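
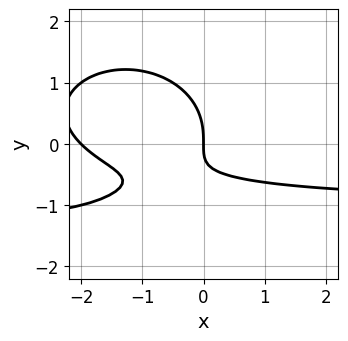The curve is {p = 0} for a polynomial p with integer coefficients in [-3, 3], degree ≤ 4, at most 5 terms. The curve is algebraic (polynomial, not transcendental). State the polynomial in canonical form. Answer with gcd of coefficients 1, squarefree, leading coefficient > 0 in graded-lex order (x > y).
(a) deg p = 3.
(b) Checking where it meets the axes: the x-axis gridline crossings are at x ∈ {-2, 0}; it crosses the y-axis at the gridline y = 0.
(c) The integer polynomial consistent with all of this is the stated p.

x^2*y + 2*y^3 + x^2 + 3*x*y + 2*x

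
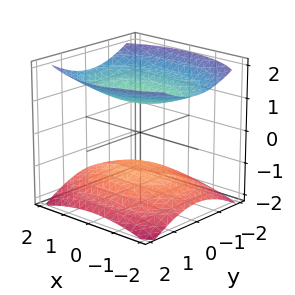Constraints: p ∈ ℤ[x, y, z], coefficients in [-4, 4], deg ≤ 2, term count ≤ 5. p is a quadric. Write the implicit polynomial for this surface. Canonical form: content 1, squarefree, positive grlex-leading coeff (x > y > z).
x^2 + 2*y^2 - 3*z^2 + 3

First, there are 2 components.
Next, deg p = 2.
Next, symmetries: it's symmetric under x → −x, forcing even powers of x; mirror symmetry y ↦ −y ⇒ only even powers of y; mirror symmetry z ↦ −z ⇒ only even powers of z.
Next, reading off the gridlines: the surface avoids every integer x-axis point in the box; among the integer gridlines, it crosses the z-axis at z ∈ {-1, 1}; no y-intercept at any integer in the box.
Finally, fitting integer coefficients to these (and the overall shape) gives p.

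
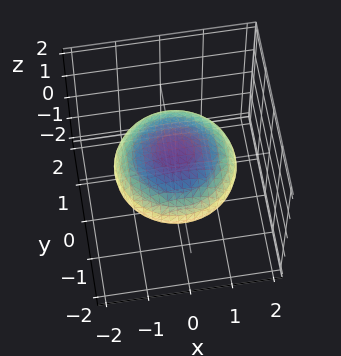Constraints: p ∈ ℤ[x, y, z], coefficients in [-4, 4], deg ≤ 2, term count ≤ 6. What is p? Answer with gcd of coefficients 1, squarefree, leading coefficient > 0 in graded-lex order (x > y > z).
x^2 + y^2 + 3*z^2 - 2

First, the degree is 2 — the shape is more complex than any degree-1 surface.
Next, symmetry: the surface is invariant under rotation about z: p = q(x² + y², z).
Then, from the axis intercepts and sections: a circular section at z = 0 has radius between 1 and 2.
Finally, matching integer coefficients to the picture gives p.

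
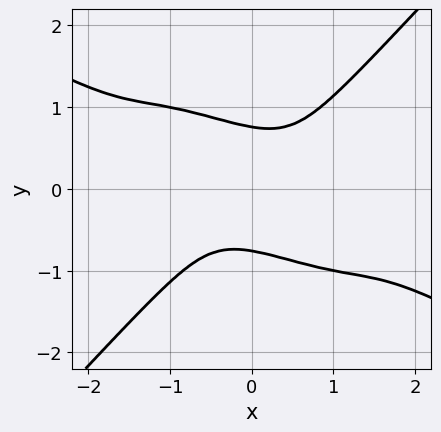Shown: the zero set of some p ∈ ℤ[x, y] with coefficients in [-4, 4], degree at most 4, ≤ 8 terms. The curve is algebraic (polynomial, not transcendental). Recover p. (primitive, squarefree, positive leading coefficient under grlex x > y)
1. The degree is 4 — no degree-3 curve has this shape.
2. From the axis intercepts and sections: the curve avoids every integer x-axis point in the box.
3. The integer polynomial consistent with all of this is the stated p.

x^4 + 3*x^3*y + 2*x^2*y^2 - 2*x*y^3 - 3*y^4 + 1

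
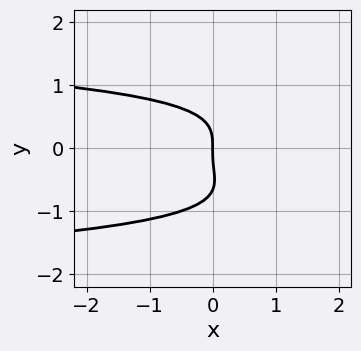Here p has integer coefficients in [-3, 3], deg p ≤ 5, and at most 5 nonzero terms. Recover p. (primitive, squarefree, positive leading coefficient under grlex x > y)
3*y^4 + 2*y^3 + 2*x

The degree is 4 — no degree-3 curve has this shape.
From the axis intercepts and sections: one x-axis crossing is at x = 0; it crosses the y-axis at the gridline y = 0.
Fitting integer coefficients to these (and the overall shape) gives p.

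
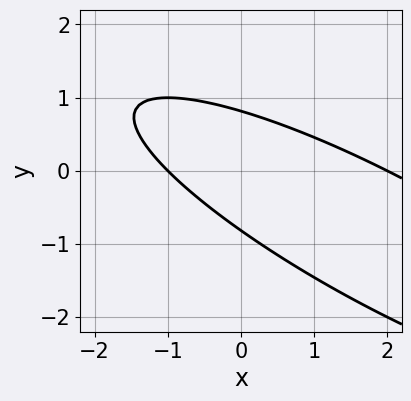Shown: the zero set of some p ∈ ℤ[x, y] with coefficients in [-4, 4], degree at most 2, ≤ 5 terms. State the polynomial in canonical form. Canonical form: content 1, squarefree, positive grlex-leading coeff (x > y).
Degree: a generic line meets the curve in up to 2 points, so deg p = 2.
Observable constraints: the x-axis gridline crossings are at x ∈ {-1, 2}.
Matching integer coefficients to the picture gives p.

x^2 + 3*x*y + 3*y^2 - x - 2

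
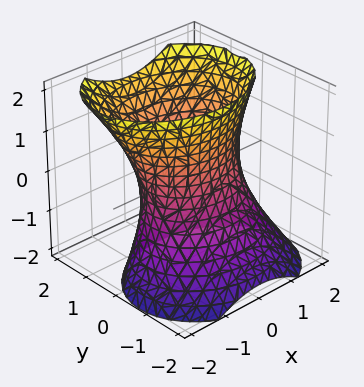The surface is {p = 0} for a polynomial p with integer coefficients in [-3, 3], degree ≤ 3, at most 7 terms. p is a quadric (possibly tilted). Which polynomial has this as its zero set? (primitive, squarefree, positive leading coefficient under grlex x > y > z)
2*x^2 + 3*y^2 - 2*y*z - z^2 - 3

1. deg p = 2. A generic line meets the surface in up to 2 points.
2. From the visible intercepts: the y-axis gridline crossings are at y ∈ {-1, 1}; the surface avoids every integer z-axis point in the box.
3. These observations pin down the coefficients.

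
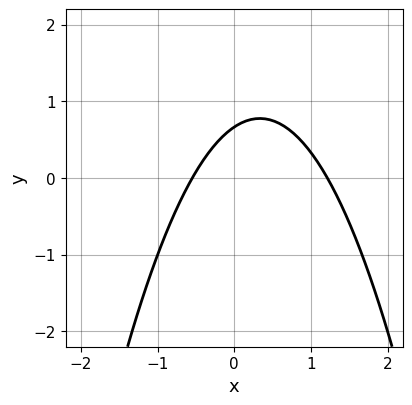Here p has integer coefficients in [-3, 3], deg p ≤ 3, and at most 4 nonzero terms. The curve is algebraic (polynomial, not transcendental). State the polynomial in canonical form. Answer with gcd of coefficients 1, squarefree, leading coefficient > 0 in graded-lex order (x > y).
3*x^2 - 2*x + 3*y - 2

First, degree: the shape is more complex than any degree-1 curve, so deg p = 2.
Finally, solving for integer coefficients yields p as stated.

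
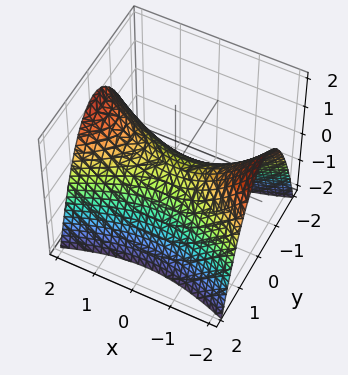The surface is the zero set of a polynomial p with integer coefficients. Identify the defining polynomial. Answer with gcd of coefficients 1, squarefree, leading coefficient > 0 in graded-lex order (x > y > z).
First, degree: a hyperbolic paraboloid; a quadric, so deg p = 2.
Next, symmetries: the x ↦ −x reflection is a symmetry, so x appears only in even powers; it's symmetric under y → −y, forcing even powers of y.
Then, observable constraints: it meets the z-axis at z = 0 (among the integer gridlines); it crosses the x-axis at the gridline x = 0; one y-axis crossing is at y = 0.
Finally, the integer polynomial consistent with all of this is the stated p.

x^2 - 3*y^2 - 3*z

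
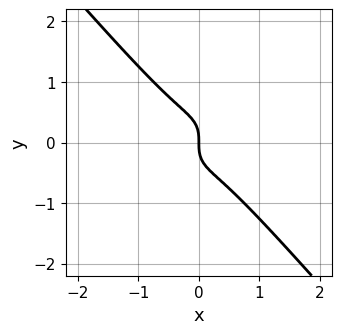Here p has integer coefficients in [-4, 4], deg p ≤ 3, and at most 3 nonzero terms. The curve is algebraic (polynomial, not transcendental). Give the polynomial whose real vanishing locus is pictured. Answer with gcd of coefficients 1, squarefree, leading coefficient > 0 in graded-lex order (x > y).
(a) Degree: a generic line meets the curve in up to 3 points, so deg p = 3.
(b) From the axis intercepts and sections: it meets the x-axis at x = 0 (among the integer gridlines); it meets the y-axis at y = 0 (among the integer gridlines).
(c) Together with the visible shape, these determine p as stated.

3*x^3 + 2*y^3 + x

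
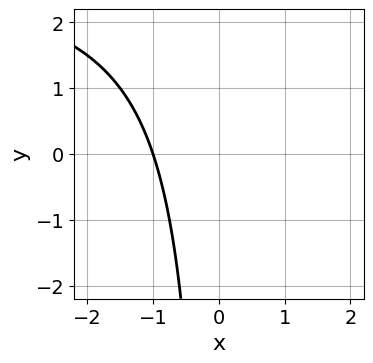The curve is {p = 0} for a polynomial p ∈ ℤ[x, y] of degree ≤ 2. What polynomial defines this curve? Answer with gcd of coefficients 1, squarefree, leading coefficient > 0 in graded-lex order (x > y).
(a) deg p = 2. No degree-1 curve has this shape.
(b) Checking where it meets the axes: no y-intercept at any integer in the box; it crosses the x-axis at the gridline x = -1.
(c) These observations pin down the coefficients.

x*y - 3*x - 3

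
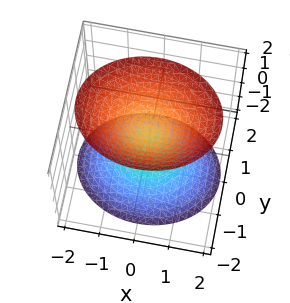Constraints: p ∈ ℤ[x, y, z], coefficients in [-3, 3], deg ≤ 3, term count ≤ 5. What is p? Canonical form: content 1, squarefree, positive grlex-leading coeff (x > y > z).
First, I count 2 distinct pieces. They look like related sheets of one shape, so recover p as a whole.
Then, degree: two sheets facing apart; a quadric, so deg p = 2.
Then, symmetries: mirror symmetry y ↦ −y ⇒ only even powers of y; it's symmetric under z → −z, forcing even powers of z; it's symmetric under x → −x, forcing even powers of x.
Then, observable constraints: it misses every integer gridline on the x-axis; no y-intercept at any integer in the box.
Finally, the integer polynomial consistent with all of this is the stated p.

2*x^2 + 3*y^2 - 2*z^2 + 1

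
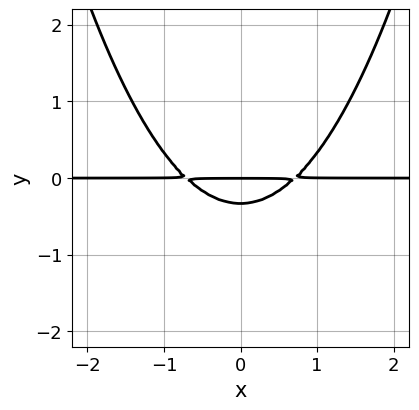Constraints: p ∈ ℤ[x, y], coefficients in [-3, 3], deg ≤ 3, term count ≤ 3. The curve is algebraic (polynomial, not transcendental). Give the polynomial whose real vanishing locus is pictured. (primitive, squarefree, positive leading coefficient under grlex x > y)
2*x^2*y - 3*y^2 - y

(a) deg p = 3.
(b) Symmetries: it's symmetric under x → −x, forcing even powers of x.
(c) Reading off the gridlines: the visible x-axis segment lies entirely on the curve; it crosses the y-axis at the gridline y = 0.
(d) The integer polynomial consistent with all of this is the stated p.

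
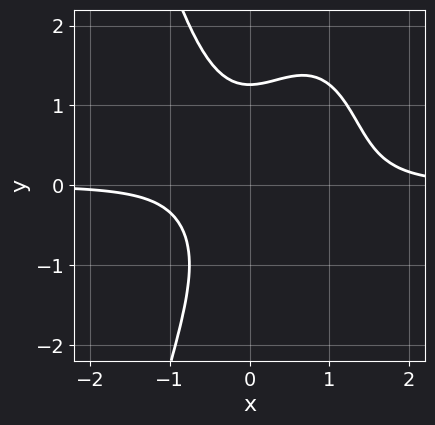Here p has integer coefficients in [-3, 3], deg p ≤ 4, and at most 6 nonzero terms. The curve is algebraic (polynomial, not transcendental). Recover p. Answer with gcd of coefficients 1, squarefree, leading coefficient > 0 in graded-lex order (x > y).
3*x^3*y - 3*x^2*y + y^3 - 2

(a) The degree is 4 — no degree-3 curve has this shape.
(b) Reading off the gridlines: it misses every integer gridline on the x-axis.
(c) Together with the visible shape, these determine p as stated.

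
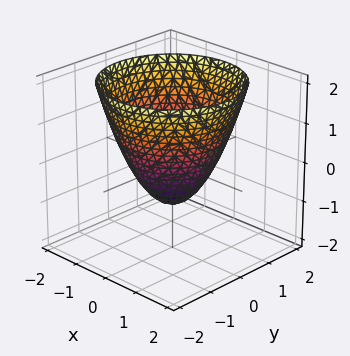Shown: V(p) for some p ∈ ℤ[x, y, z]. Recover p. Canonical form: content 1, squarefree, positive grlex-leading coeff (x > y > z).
(a) deg p = 2.
(b) Symmetries: the z-axis is an axis of rotation, so x and y enter only as x² + y².
(c) Checking where it meets the axes: the y-axis gridline crossings are at y ∈ {-1, 1}; it crosses the z-axis at the gridline z = -1; a circular section at z = 2 has radius between 1 and 2; the x-axis gridline crossings are at x ∈ {-1, 1}.
(d) Together with the visible shape, these determine p as stated.

x^2 + y^2 - z - 1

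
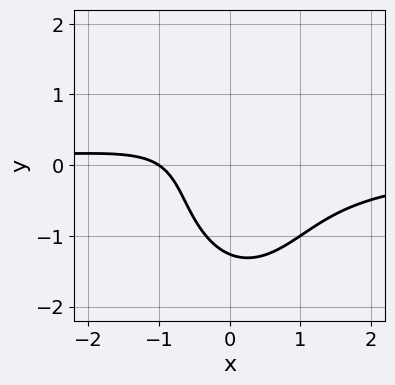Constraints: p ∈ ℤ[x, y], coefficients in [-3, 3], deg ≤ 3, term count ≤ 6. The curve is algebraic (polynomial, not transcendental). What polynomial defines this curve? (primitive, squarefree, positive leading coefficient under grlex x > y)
3*x^2*y + y^3 + 2*x + 2

(a) deg p = 3. The shape is more complex than any degree-2 curve.
(b) Reading off the gridlines: it crosses the x-axis at the gridline x = -1.
(c) These observations pin down the coefficients.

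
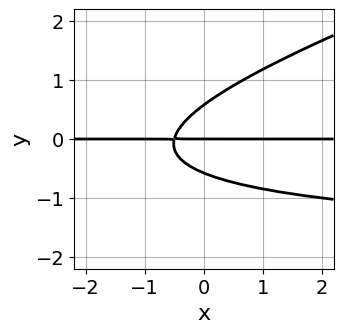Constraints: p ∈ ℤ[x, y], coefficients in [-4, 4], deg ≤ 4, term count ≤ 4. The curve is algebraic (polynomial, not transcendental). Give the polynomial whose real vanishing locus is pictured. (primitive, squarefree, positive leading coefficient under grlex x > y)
First, degree: the shape is more complex than any degree-2 curve, so deg p = 3.
Then, observable constraints: it crosses the y-axis at the gridline y = 0; the visible x-axis segment lies entirely on the curve.
Finally, assembling these constraints gives the stated polynomial.

x*y^2 - 3*y^3 + 2*x*y + y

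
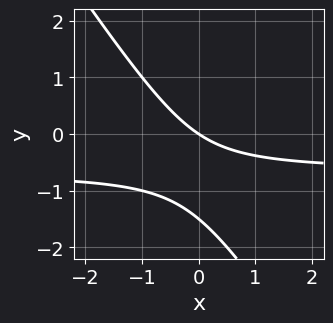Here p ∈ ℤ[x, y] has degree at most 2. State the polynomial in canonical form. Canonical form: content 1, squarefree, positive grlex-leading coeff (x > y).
3*x*y + 2*y^2 + 2*x + 3*y

(a) The degree is 2 — the shape is more complex than any degree-1 curve.
(b) Observable constraints: it crosses the y-axis at the gridline y = 0; it crosses the x-axis at the gridline x = 0.
(c) Solving for integer coefficients yields p as stated.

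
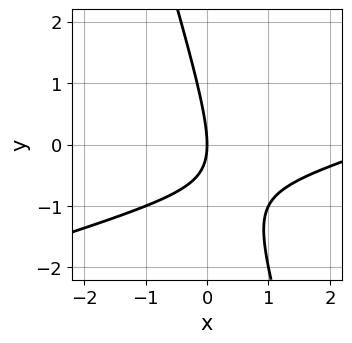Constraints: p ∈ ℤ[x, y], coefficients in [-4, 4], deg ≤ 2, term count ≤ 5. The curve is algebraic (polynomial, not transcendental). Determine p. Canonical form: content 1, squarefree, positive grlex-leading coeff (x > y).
x^2 - 3*x*y - y^2 - 3*x

First, degree: a generic line meets the curve in up to 2 points, so deg p = 2.
Then, checking where it meets the axes: it crosses the x-axis at the gridline x = 0; one y-axis crossing is at y = 0.
Finally, solving for integer coefficients yields p as stated.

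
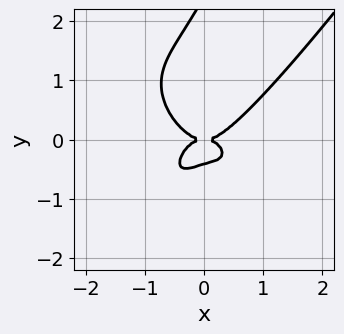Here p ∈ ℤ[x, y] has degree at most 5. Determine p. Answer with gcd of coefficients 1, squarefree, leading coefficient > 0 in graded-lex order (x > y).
Degree: a generic line meets the curve in up to 4 points, so deg p = 4.
Checking where it meets the axes: it crosses the y-axis at the gridline y = 0; one x-axis crossing is at x = 0.
Matching integer coefficients to the picture gives p.

2*x^4 - 2*x*y^3 + y^4 - 2*y^3 - y^2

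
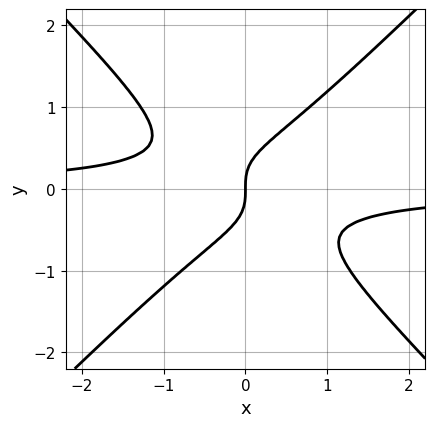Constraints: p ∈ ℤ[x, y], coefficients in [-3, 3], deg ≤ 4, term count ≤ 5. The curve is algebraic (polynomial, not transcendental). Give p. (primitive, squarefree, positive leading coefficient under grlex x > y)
Degree: the shape is more complex than any degree-2 curve, so deg p = 3.
Against the integer gridlines: it crosses the x-axis at the gridline x = 0; it crosses the y-axis at the gridline y = 0.
Solving for integer coefficients yields p as stated.

2*x^2*y - 2*y^3 + x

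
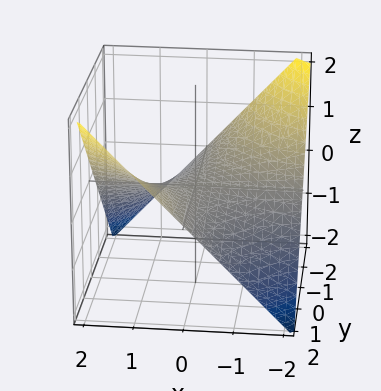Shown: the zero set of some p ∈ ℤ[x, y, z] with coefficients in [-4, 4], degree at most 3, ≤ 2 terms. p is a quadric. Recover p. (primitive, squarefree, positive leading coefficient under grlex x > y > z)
1. The degree is 2 — a hyperbolic paraboloid; a quadric.
2. Checking where it meets the axes: the visible x-axis segment lies entirely on the surface; it crosses the z-axis at the gridline z = 0; the visible y-axis segment lies entirely on the surface.
3. These observations pin down the coefficients.

x*y - 2*z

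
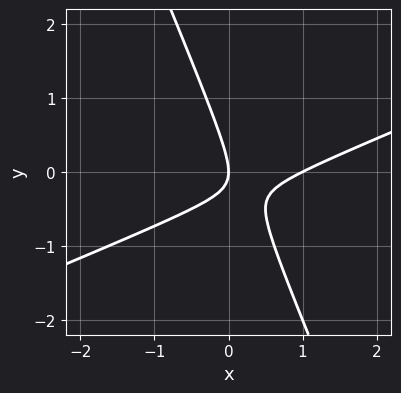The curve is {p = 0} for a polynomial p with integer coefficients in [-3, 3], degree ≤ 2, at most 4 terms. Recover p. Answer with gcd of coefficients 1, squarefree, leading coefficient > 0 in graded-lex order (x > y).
x^2 - 2*x*y - y^2 - x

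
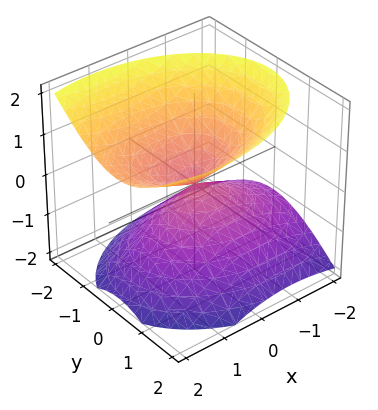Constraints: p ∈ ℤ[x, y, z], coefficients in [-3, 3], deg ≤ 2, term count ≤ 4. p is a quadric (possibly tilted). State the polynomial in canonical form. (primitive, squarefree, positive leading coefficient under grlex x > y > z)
(a) The degree is 2 — a generic line meets the surface in up to 2 points.
(b) Observable constraints: one x-axis crossing is at x = 0; it meets the z-axis at z = 0 (among the integer gridlines); it crosses the y-axis at the gridline y = 0.
(c) Solving for integer coefficients yields p as stated.

x^2 - x*z + 2*y^2 - 2*z^2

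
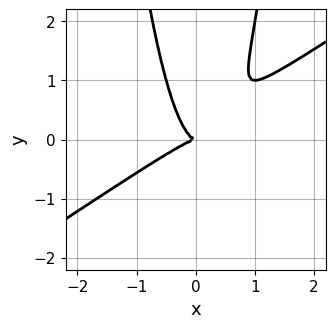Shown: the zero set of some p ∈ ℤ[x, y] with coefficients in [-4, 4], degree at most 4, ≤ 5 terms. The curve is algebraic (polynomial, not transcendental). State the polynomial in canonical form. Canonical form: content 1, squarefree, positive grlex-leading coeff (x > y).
The degree is 3 — the shape is more complex than any degree-2 curve.
Reading off the gridlines: it crosses the y-axis at the gridline y = 0; one x-axis crossing is at x = 0.
These observations pin down the coefficients.

2*x^3 - 3*x^2*y + y^2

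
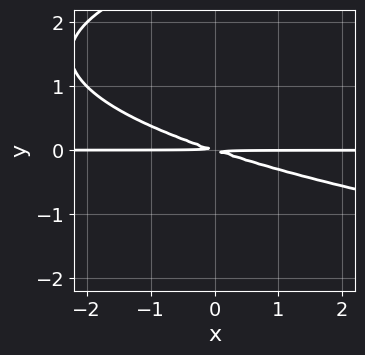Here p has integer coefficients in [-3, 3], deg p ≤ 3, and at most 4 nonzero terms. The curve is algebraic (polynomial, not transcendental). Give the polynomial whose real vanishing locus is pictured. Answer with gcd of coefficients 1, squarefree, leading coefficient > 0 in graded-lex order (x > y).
y^3 - x*y - 3*y^2

1. The degree is 3 — no degree-2 curve has this shape.
2. Against the integer gridlines: every point of the x-axis in the box is on the curve.
3. Fitting integer coefficients to these (and the overall shape) gives p.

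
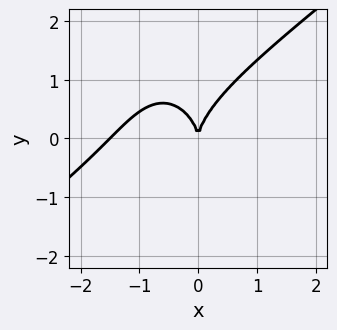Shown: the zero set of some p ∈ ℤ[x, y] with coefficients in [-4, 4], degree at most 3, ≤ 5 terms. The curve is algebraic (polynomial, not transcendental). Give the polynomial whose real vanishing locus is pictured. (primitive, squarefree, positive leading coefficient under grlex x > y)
2*x^3 - 2*x^2*y - y^3 + 3*x^2

First, deg p = 3.
Then, against the integer gridlines: it meets the y-axis at y = 0 (among the integer gridlines); one x-axis crossing is at x = 0.
Finally, matching integer coefficients to the picture gives p.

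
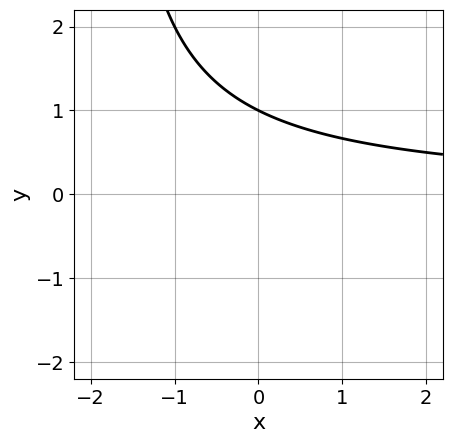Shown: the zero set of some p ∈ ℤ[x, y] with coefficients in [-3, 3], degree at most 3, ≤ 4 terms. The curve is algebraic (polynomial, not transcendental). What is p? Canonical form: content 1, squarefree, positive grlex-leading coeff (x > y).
(a) The degree is 2 — a generic line meets the curve in up to 2 points.
(b) Observable constraints: the curve avoids every integer x-axis point in the box; one y-axis crossing is at y = 1.
(c) Fitting integer coefficients to these (and the overall shape) gives p.

x*y + 2*y - 2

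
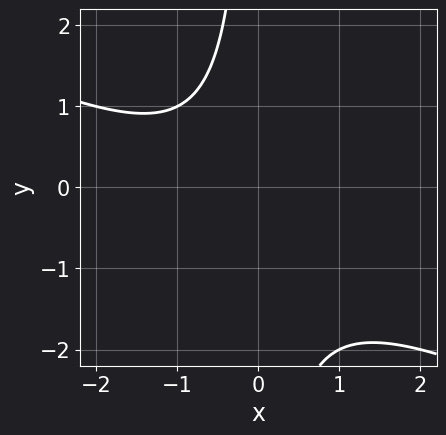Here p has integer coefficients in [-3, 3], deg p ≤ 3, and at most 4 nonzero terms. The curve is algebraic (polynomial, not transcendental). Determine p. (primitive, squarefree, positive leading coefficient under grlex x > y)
x^2 + 2*x*y + x + 2

(a) deg p = 2. No degree-1 curve has this shape.
(b) Against the integer gridlines: no y-intercept at any integer in the box; it misses every integer gridline on the x-axis.
(c) Matching integer coefficients to the picture gives p.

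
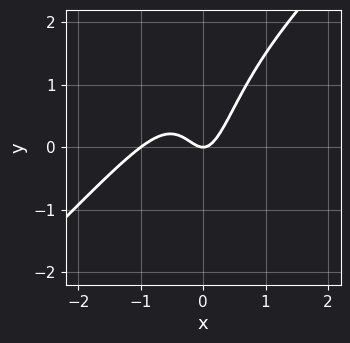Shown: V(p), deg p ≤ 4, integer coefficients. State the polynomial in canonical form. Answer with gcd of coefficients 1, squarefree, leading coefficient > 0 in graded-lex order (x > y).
(a) deg p = 3. A generic line meets the curve in up to 3 points.
(b) Reading off the gridlines: it crosses the y-axis at the gridline y = 0; among the integer gridlines, it crosses the x-axis at x ∈ {-1, 0}.
(c) Putting this together gives p.

3*x^3 - 3*x^2*y + 3*x^2 - y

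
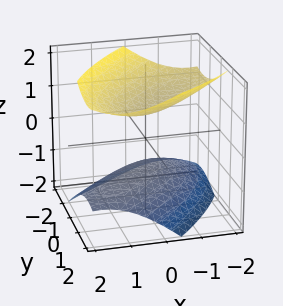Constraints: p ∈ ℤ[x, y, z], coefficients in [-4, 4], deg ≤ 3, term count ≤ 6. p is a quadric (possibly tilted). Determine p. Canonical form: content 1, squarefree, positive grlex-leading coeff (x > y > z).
2*x^2 - 3*x*y + x*z + 2*y^2 - 3*z^2 + 2

(a) The picture has 2 separate pieces. Treating them together as one polynomial.
(b) The degree is 2 — a generic line meets the surface in up to 2 points.
(c) Observable constraints: no y-intercept at any integer in the box; it misses every integer gridline on the x-axis.
(d) Assembling these constraints gives the stated polynomial.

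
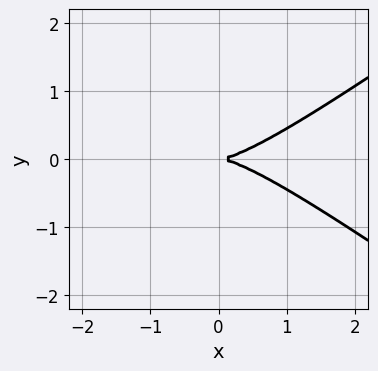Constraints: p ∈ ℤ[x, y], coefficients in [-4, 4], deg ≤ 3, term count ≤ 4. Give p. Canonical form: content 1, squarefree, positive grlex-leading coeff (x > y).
1. The degree is 3 — the shape is more complex than any degree-2 curve.
2. Symmetries: mirror symmetry y ↦ −y ⇒ only even powers of y.
3. Observable constraints: it meets the y-axis at y = 0 (among the integer gridlines); one x-axis crossing is at x = 0.
4. Assembling these constraints gives the stated polynomial.

x^3 - 2*x*y^2 - 3*y^2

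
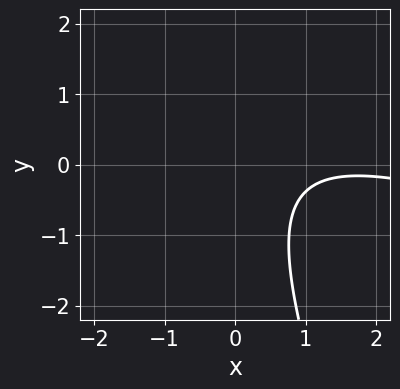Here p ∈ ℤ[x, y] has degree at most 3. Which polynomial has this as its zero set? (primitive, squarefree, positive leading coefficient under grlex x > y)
First, degree: a generic line meets the curve in up to 2 points, so deg p = 2.
Then, checking where it meets the axes: no x-intercept at any integer in the box; no y-intercept at any integer in the box.
Finally, together with the visible shape, these determine p as stated.

x^2 + 3*x*y + y^2 - 3*x + 3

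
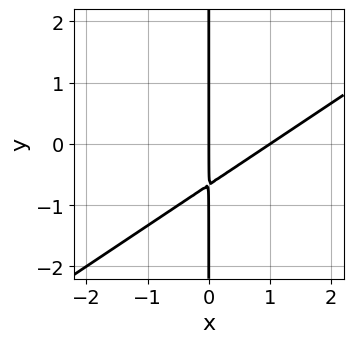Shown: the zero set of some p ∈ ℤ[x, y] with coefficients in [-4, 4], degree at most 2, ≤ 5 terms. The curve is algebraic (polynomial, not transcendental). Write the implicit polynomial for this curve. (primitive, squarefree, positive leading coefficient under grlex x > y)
First, the degree is 2 — no degree-1 curve has this shape.
Next, from the axis intercepts and sections: every point of the y-axis in the box is on the curve; among the integer gridlines, it crosses the x-axis at x ∈ {0, 1}.
Finally, matching integer coefficients to the picture gives p.

2*x^2 - 3*x*y - 2*x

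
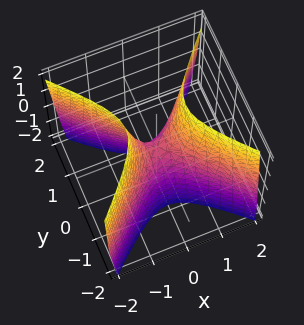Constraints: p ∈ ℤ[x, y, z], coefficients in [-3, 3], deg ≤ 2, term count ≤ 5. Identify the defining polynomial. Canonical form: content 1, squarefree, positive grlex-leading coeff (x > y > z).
3*x^2 - 3*y^2 - z

First, deg p = 2. A hyperbolic paraboloid; a quadric.
Next, symmetries: it's symmetric under y → −y, forcing even powers of y; it's symmetric under x → −x, forcing even powers of x.
Next, checking where it meets the axes: it crosses the y-axis at the gridline y = 0; it crosses the x-axis at the gridline x = 0; one z-axis crossing is at z = 0.
Finally, solving for integer coefficients yields p as stated.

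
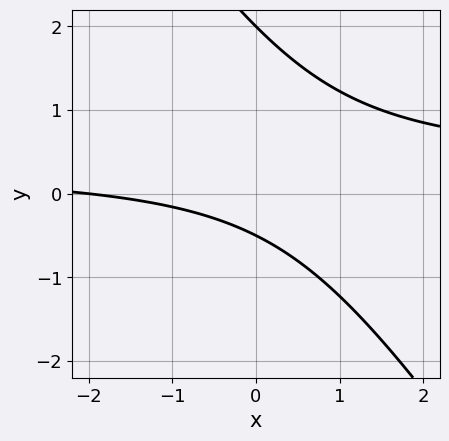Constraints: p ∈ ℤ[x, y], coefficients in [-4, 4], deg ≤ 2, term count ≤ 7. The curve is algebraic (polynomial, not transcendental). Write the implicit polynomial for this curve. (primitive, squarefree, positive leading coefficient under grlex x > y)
1. The degree is 2 — a generic line meets the curve in up to 2 points.
2. Checking where it meets the axes: it meets the y-axis at y = 2 (among the integer gridlines); one x-axis crossing is at x = -2.
3. Solving for integer coefficients yields p as stated.

3*x*y + 2*y^2 - x - 3*y - 2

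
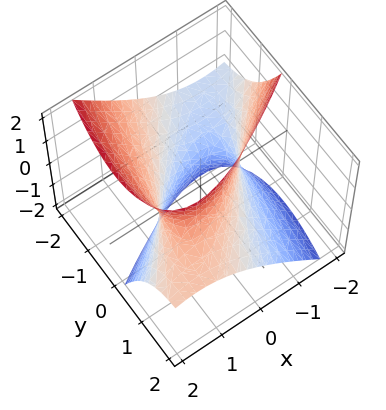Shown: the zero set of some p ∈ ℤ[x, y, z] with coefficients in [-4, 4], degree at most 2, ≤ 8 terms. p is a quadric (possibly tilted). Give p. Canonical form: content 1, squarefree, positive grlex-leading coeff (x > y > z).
(a) deg p = 2.
(b) Checking where it meets the axes: the x-axis gridline crossings are at x ∈ {-1, 1}; no z-intercept at any integer in the box.
(c) The integer polynomial consistent with all of this is the stated p.

2*x^2 - 3*x*y + y^2 + 3*y*z - z^2 - 2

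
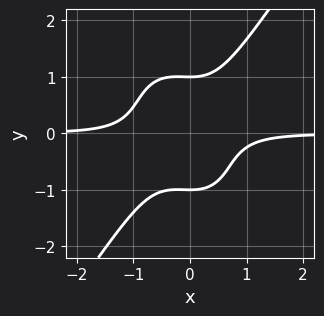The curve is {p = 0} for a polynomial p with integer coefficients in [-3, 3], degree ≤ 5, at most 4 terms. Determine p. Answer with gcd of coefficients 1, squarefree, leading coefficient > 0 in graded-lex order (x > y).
3*x^3*y - y^4 + x^2*y + 1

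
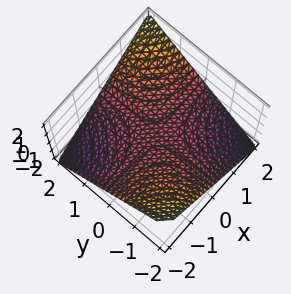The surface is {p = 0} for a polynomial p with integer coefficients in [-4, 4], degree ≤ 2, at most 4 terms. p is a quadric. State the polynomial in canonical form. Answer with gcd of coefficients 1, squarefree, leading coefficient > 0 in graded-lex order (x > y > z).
x*y - 2*z

deg p = 2. A hyperbolic paraboloid; a quadric.
Against the integer gridlines: one z-axis crossing is at z = 0; every point of the x-axis in the box is on the surface; the visible y-axis segment lies entirely on the surface.
The integer polynomial consistent with all of this is the stated p.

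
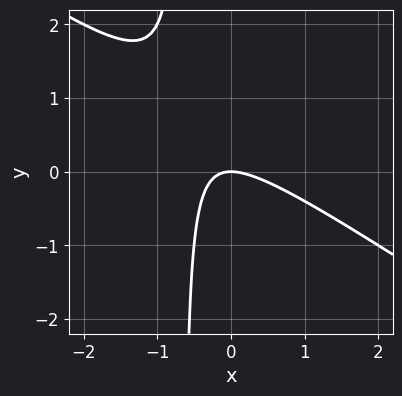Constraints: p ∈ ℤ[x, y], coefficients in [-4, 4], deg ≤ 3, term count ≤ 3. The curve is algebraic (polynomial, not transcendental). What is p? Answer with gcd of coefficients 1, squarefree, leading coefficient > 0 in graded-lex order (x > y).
2*x^2 + 3*x*y + 2*y

1. deg p = 2. No degree-1 curve has this shape.
2. Checking where it meets the axes: one y-axis crossing is at y = 0; it meets the x-axis at x = 0 (among the integer gridlines).
3. Matching integer coefficients to the picture gives p.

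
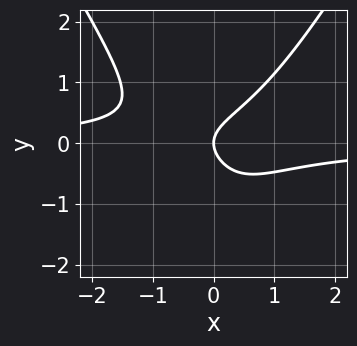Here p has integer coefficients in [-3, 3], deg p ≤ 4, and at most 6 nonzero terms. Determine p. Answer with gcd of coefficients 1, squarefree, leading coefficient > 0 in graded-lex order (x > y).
First, the degree is 3 — a generic line meets the curve in up to 3 points.
Then, from the axis intercepts and sections: it crosses the x-axis at the gridline x = 0; one y-axis crossing is at y = 0.
Finally, fitting integer coefficients to these (and the overall shape) gives p.

3*x^2*y - y^3 - 3*y^2 + 2*x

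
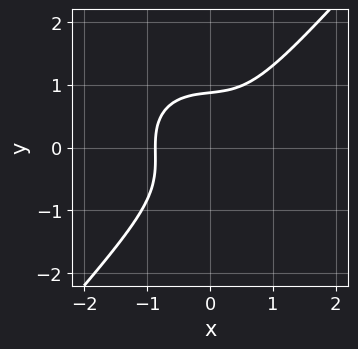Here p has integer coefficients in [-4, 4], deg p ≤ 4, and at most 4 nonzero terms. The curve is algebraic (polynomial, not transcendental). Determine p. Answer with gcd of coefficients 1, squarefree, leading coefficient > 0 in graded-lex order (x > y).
3*x^3 + x*y^2 - 3*y^3 + 2

(a) The degree is 3 — no degree-2 curve has this shape.
(b) Matching integer coefficients to the picture gives p.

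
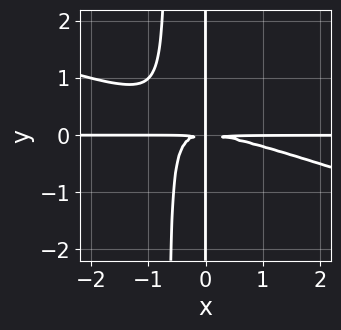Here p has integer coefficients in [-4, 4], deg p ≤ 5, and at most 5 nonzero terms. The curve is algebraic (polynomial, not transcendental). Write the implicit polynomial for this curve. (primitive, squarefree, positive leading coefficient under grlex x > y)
x^3*y + 3*x^2*y^2 + 2*x*y^2

First, deg p = 4. The shape is more complex than any degree-3 curve.
Then, observable constraints: every point of the y-axis in the box is on the curve; every point of the x-axis in the box is on the curve.
Finally, the integer polynomial consistent with all of this is the stated p.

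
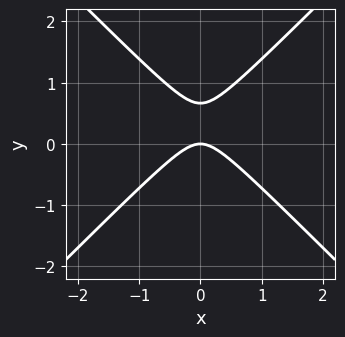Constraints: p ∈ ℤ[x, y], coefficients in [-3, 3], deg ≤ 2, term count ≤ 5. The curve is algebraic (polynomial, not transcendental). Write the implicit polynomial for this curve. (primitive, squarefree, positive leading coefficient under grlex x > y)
(a) The degree is 2 — the shape is more complex than any degree-1 curve.
(b) Symmetries: mirror symmetry x ↦ −x ⇒ only even powers of x.
(c) Checking where it meets the axes: it meets the x-axis at x = 0 (among the integer gridlines); it crosses the y-axis at the gridline y = 0.
(d) Fitting integer coefficients to these (and the overall shape) gives p.

3*x^2 - 3*y^2 + 2*y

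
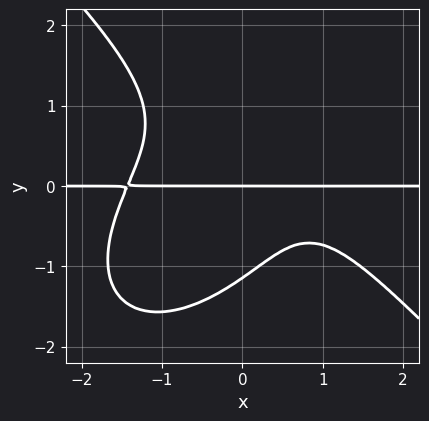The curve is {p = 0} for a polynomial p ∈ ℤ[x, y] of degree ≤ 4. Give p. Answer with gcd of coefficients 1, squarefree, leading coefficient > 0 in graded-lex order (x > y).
(a) The degree is 4 — no degree-3 curve has this shape.
(b) Checking where it meets the axes: every point of the x-axis in the box is on the curve; one y-axis crossing is at y = 0.
(c) Solving for integer coefficients yields p as stated.

2*x^3*y + 2*y^4 + 3*x*y^2 - 2*x*y + 3*y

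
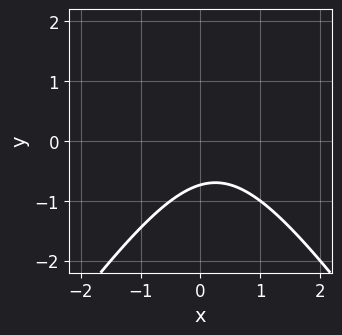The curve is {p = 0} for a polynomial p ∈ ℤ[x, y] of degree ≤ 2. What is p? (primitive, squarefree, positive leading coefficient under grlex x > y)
2*x^2 - y^2 - x + 2*y + 2

(a) deg p = 2. No degree-1 curve has this shape.
(b) Checking where it meets the axes: no x-intercept at any integer in the box.
(c) Solving for integer coefficients yields p as stated.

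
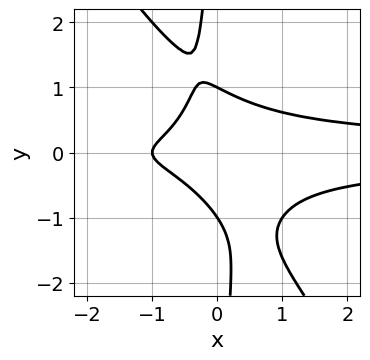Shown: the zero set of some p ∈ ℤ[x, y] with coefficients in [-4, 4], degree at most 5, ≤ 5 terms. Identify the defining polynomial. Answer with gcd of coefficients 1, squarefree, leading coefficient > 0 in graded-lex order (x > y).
3*x^2*y^2 + 2*x*y^3 + y^2 - x - 1

First, deg p = 4.
Next, from the axis intercepts and sections: it meets the x-axis at x = -1 (among the integer gridlines); the y-axis gridline crossings are at y ∈ {-1, 1}.
Finally, solving for integer coefficients yields p as stated.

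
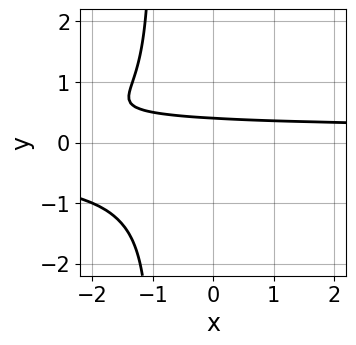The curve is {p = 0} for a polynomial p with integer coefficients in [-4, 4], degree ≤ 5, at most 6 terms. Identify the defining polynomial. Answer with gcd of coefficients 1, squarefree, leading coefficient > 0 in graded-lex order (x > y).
3*x*y^3 + 3*y^3 + 2*y - 1

deg p = 4. The shape is more complex than any degree-3 curve.
Reading off the gridlines: the curve avoids every integer x-axis point in the box.
Assembling these constraints gives the stated polynomial.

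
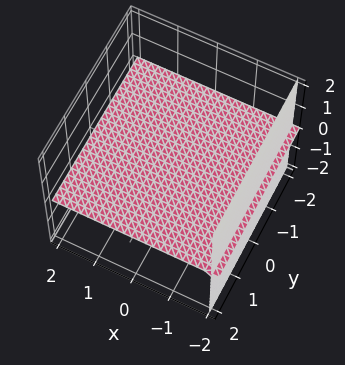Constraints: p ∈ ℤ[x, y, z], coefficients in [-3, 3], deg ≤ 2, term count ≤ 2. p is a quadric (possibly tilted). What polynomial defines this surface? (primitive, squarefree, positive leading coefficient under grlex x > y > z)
x*z + 2*z

(a) There are 2 components.
(b) deg p = 2.
(c) Checking where it meets the axes: it crosses the z-axis at the gridline z = 0; the visible y-axis segment lies entirely on the surface; every point of the x-axis in the box is on the surface.
(d) Matching integer coefficients to the picture gives p.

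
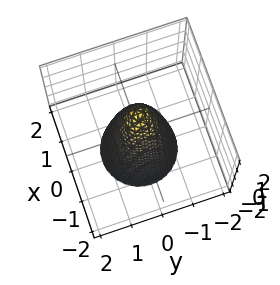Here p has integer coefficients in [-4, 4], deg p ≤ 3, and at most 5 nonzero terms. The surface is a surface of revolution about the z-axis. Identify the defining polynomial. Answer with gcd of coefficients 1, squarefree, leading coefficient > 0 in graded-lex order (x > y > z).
3*x^2 + 3*y^2 + z - 2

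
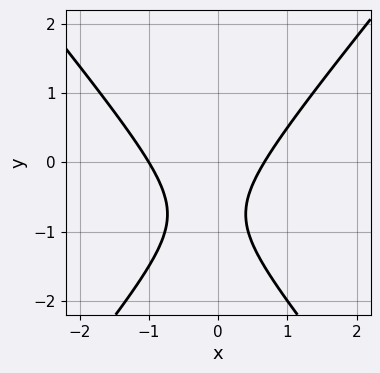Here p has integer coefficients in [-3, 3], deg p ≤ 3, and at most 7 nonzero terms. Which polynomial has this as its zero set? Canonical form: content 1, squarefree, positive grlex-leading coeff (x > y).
3*x^2 - 2*y^2 + x - 3*y - 2

deg p = 2. No degree-1 curve has this shape.
Observable constraints: it misses every integer gridline on the y-axis; one x-axis crossing is at x = -1.
Fitting integer coefficients to these (and the overall shape) gives p.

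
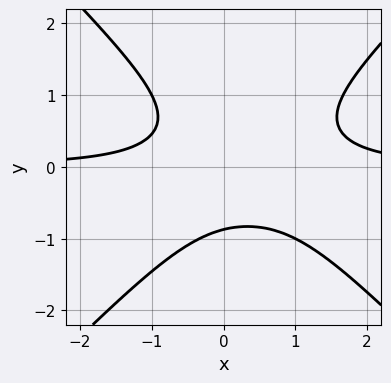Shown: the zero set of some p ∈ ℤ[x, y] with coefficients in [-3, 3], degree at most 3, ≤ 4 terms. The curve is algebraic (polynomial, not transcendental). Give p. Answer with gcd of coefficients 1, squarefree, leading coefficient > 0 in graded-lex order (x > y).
3*x^2*y - 3*y^3 - 2*x*y - 2

1. deg p = 3. A generic line meets the curve in up to 3 points.
2. From the axis intercepts and sections: the curve avoids every integer x-axis point in the box.
3. Matching integer coefficients to the picture gives p.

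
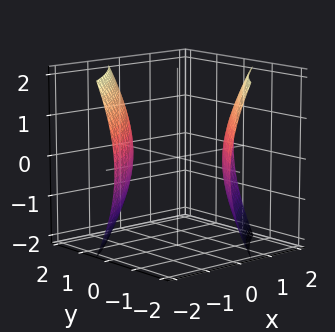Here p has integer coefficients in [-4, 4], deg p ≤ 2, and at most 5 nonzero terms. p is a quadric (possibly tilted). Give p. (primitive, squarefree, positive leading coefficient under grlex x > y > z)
x^2 - 3*x*y + y^2 - z^2 - 3

1. There are 2 components.
2. Degree: no degree-1 surface has this shape, so deg p = 2.
3. From the axis intercepts and sections: no z-intercept at any integer in the box.
4. Together with the visible shape, these determine p as stated.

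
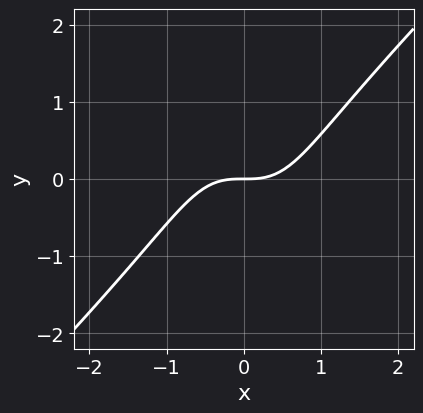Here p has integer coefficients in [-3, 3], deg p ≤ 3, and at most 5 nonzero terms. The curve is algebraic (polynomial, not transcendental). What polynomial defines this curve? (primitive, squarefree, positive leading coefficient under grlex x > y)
3*x^3 - x^2*y - 2*x*y^2 - 3*y

(a) The degree is 3 — a generic line meets the curve in up to 3 points.
(b) Against the integer gridlines: one x-axis crossing is at x = 0; it meets the y-axis at y = 0 (among the integer gridlines).
(c) These observations pin down the coefficients.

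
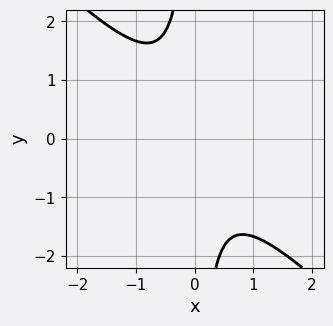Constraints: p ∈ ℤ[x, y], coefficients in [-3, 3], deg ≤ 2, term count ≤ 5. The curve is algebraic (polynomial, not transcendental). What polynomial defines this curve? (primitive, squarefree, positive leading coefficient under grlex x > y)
1. Degree: no degree-1 curve has this shape, so deg p = 2.
2. Observable constraints: it misses every integer gridline on the x-axis; no y-intercept at any integer in the box.
3. Solving for integer coefficients yields p as stated.

3*x^2 + 3*x*y + 2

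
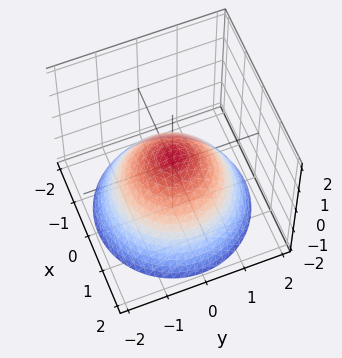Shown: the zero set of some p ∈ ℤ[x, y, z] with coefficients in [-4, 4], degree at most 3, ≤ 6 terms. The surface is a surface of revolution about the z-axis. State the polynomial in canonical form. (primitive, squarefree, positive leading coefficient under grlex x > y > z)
First, deg p = 2.
Next, symmetries: the z-axis is an axis of rotation, so x and y enter only as x² + y².
Then, from the axis intercepts and sections: a circular section at z = 0 has radius between 0 and 1.
Finally, fitting integer coefficients to these (and the overall shape) gives p.

2*x^2 + 2*y^2 + 3*z - 1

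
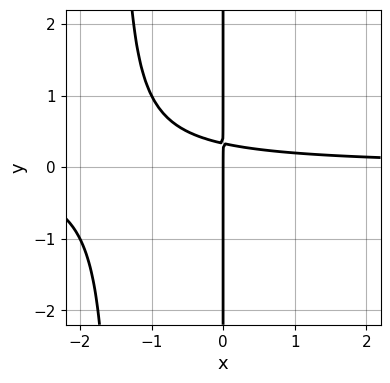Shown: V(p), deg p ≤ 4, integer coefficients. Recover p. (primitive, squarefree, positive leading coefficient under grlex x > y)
2*x^2*y + 3*x*y - x

The degree is 3 — no degree-2 curve has this shape.
Checking where it meets the axes: it meets the x-axis at x = 0 (among the integer gridlines); every point of the y-axis in the box is on the curve.
The integer polynomial consistent with all of this is the stated p.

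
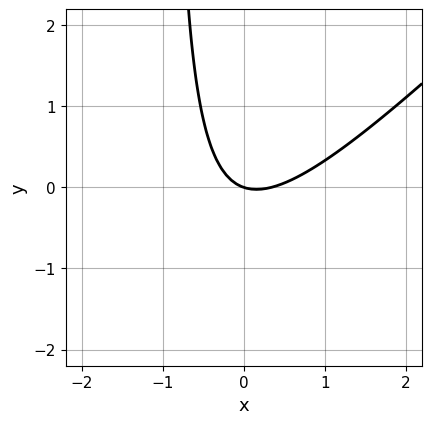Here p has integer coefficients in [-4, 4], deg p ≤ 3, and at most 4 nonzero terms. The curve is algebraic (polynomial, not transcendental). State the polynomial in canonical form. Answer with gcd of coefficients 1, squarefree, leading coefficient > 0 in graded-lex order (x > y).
3*x^2 - 3*x*y - x - 3*y

deg p = 2. The shape is more complex than any degree-1 curve.
Against the integer gridlines: it meets the x-axis at x = 0 (among the integer gridlines); one y-axis crossing is at y = 0.
Fitting integer coefficients to these (and the overall shape) gives p.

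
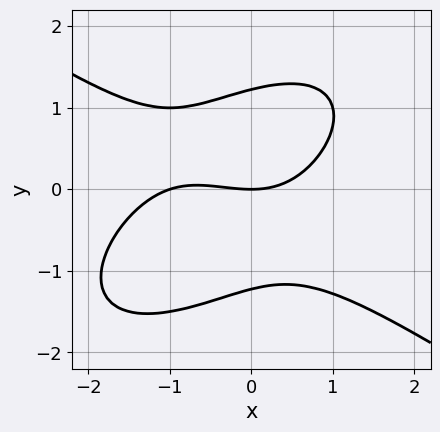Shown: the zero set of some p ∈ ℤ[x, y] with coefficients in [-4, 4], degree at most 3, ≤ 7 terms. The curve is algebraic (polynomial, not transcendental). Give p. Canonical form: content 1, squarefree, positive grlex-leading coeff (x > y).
x^3 - x*y^2 + 2*y^3 + x^2 - 3*y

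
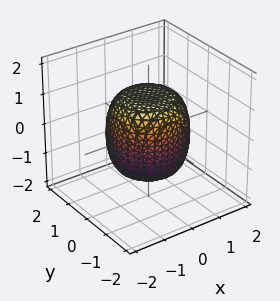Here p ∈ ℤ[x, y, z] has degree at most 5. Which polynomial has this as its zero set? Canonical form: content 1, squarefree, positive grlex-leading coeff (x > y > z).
1. The degree is 4 — a generic line meets the surface in up to 4 points.
2. By symmetry, the surface is invariant under rotation about z: p = q(x² + y², z).
3. Against the integer gridlines: a circular section at z = 1 has radius exactly 1.
4. These observations pin down the coefficients.

2*x^4 + 4*x^2*y^2 + 2*y^4 - x^2 - y^2 + 2*z^2 - 3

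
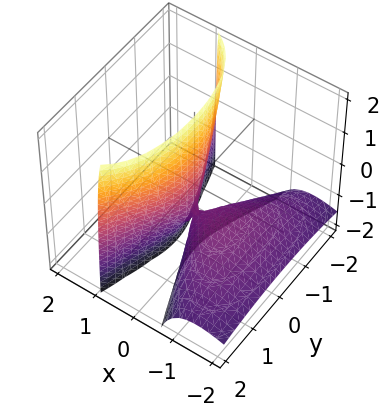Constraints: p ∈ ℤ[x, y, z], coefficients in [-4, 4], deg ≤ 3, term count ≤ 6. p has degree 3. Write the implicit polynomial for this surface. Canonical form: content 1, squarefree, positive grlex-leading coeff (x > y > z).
Degree: no degree-2 surface has this shape, so deg p = 3.
Against the integer gridlines: one y-axis crossing is at y = 0; every point of the z-axis in the box is on the surface.
These observations pin down the coefficients.

2*x^3 - 3*x^2*z + 3*x*z - y^2 + 3*x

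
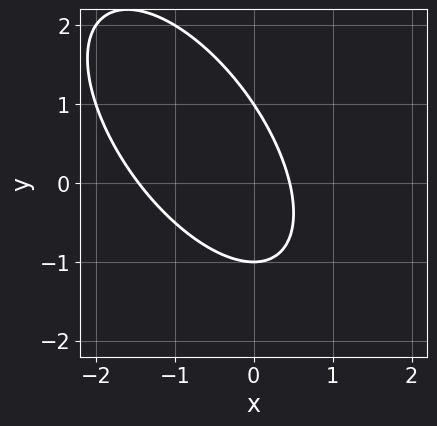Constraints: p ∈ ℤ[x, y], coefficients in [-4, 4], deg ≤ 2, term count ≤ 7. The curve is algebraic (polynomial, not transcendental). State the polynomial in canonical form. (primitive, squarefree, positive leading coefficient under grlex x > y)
The degree is 2 — the shape is more complex than any degree-1 curve.
Checking where it meets the axes: the y-axis gridline crossings are at y ∈ {-1, 1}.
These observations pin down the coefficients.

3*x^2 + 3*x*y + 2*y^2 + 3*x - 2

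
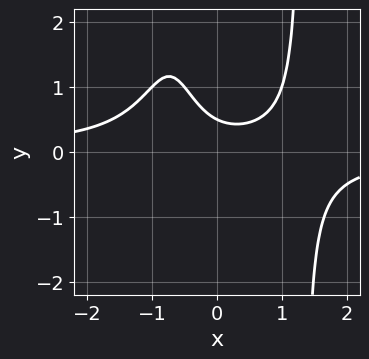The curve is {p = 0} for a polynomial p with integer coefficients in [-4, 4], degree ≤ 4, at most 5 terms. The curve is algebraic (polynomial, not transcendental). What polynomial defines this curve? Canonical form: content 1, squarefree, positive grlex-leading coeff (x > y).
First, the degree is 4 — the shape is more complex than any degree-3 curve.
Next, from the axis intercepts and sections: no x-intercept at any integer in the box.
Finally, putting this together gives p.

2*x^3*y + x^2 - 2*x*y - 2*y + 1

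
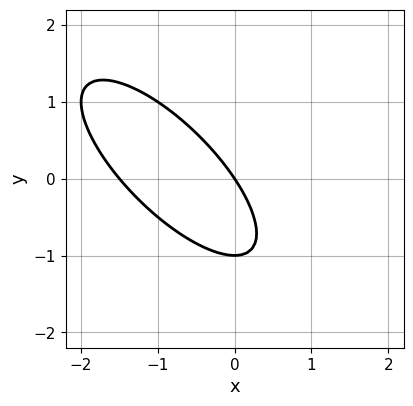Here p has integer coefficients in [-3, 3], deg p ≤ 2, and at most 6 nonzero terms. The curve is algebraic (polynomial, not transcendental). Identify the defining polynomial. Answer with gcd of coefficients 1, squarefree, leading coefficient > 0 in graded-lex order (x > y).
(a) deg p = 2. The shape is more complex than any degree-1 curve.
(b) From the axis intercepts and sections: it crosses the x-axis at the gridline x = 0; among the integer gridlines, it crosses the y-axis at y ∈ {-1, 0}.
(c) The integer polynomial consistent with all of this is the stated p.

2*x^2 + 3*x*y + 2*y^2 + 3*x + 2*y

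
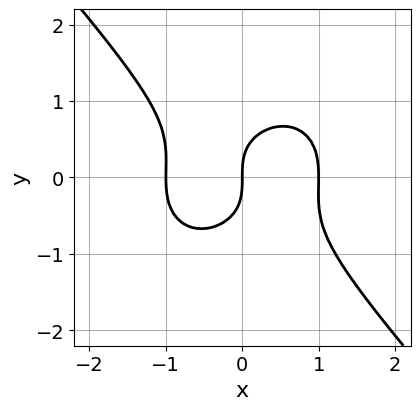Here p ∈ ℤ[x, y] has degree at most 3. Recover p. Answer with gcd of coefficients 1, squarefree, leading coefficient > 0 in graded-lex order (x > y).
First, the degree is 3 — the shape is more complex than any degree-2 curve.
Next, against the integer gridlines: it meets the y-axis at y = 0 (among the integer gridlines); the x-axis gridline crossings are at x ∈ {-1, 0, 1}.
Finally, solving for integer coefficients yields p as stated.

3*x^3 + x*y^2 + 3*y^3 - 3*x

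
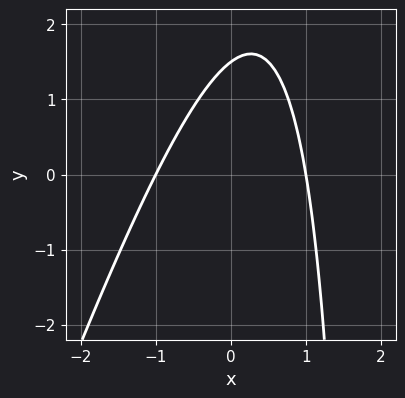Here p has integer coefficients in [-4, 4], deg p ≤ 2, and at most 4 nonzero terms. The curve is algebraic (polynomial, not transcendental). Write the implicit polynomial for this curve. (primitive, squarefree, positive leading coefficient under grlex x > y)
3*x^2 - x*y + 2*y - 3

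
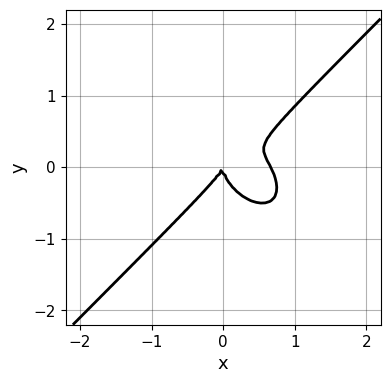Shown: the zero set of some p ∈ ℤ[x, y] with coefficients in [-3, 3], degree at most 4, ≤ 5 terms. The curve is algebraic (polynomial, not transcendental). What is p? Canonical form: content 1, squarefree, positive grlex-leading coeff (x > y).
1. deg p = 3.
2. Reading off the gridlines: it meets the y-axis at y = 0 (among the integer gridlines); one x-axis crossing is at x = 0.
3. Together with the visible shape, these determine p as stated.

3*x^3 - 3*y^3 - 2*x^2 + x*y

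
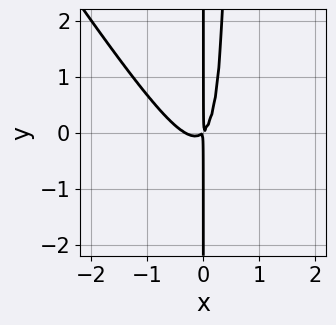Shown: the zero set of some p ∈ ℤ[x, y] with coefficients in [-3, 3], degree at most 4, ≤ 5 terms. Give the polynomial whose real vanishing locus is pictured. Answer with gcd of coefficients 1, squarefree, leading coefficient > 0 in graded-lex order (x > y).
3*x^3 + 2*x^2*y + x^2 - x*y

First, degree: no degree-2 curve has this shape, so deg p = 3.
Next, against the integer gridlines: the visible y-axis segment lies entirely on the curve.
Finally, matching integer coefficients to the picture gives p.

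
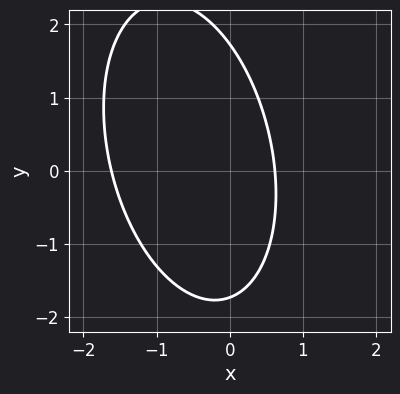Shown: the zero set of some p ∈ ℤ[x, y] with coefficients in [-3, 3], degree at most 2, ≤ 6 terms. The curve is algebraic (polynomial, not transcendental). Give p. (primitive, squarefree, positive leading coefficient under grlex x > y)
3*x^2 + x*y + y^2 + 3*x - 3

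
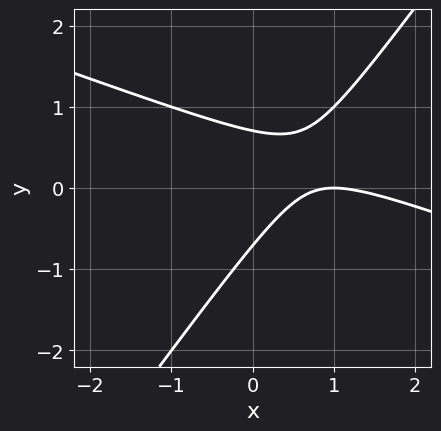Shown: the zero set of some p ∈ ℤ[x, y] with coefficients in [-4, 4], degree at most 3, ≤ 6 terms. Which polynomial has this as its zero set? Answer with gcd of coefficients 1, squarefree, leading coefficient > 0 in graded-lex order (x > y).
1. Degree: the shape is more complex than any degree-1 curve, so deg p = 2.
2. Checking where it meets the axes: one x-axis crossing is at x = 1.
3. Solving for integer coefficients yields p as stated.

x^2 + 2*x*y - 2*y^2 - 2*x + 1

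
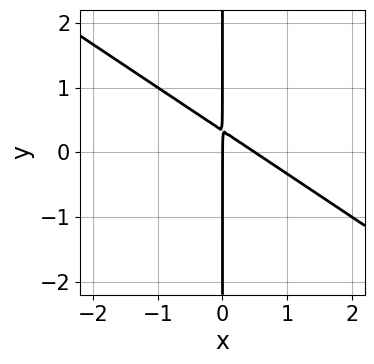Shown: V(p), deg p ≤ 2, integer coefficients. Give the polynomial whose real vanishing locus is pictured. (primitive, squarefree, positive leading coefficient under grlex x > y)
2*x^2 + 3*x*y - x

(a) Degree: a generic line meets the curve in up to 2 points, so deg p = 2.
(b) Observable constraints: it crosses the x-axis at the gridline x = 0; every point of the y-axis in the box is on the curve.
(c) The integer polynomial consistent with all of this is the stated p.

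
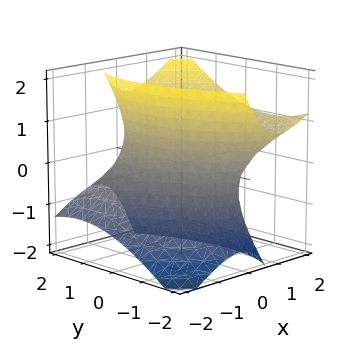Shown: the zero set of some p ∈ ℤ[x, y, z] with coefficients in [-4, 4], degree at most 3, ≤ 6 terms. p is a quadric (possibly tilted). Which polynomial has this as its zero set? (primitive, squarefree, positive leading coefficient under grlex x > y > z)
1. Degree: a generic line meets the surface in up to 2 points, so deg p = 2.
2. Against the integer gridlines: it misses every integer gridline on the z-axis; the x-axis gridline crossings are at x ∈ {-1, 1}.
3. Solving for integer coefficients yields p as stated.

2*x^2 + x*y - 2*x*z + y^2 - z^2 - 2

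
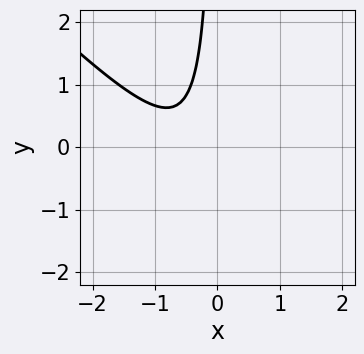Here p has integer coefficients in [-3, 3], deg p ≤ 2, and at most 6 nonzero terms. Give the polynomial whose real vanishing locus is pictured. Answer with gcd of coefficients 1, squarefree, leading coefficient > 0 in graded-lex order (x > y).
1. Degree: a generic line meets the curve in up to 2 points, so deg p = 2.
2. Reading off the gridlines: it misses every integer gridline on the y-axis; it misses every integer gridline on the x-axis.
3. Assembling these constraints gives the stated polynomial.

3*x^2 + 3*x*y + 3*x + 2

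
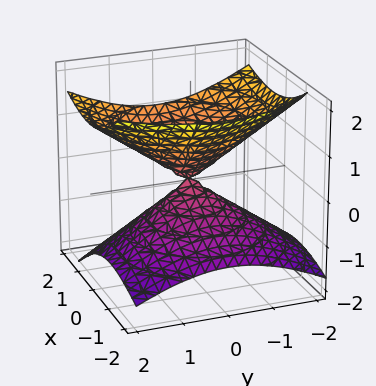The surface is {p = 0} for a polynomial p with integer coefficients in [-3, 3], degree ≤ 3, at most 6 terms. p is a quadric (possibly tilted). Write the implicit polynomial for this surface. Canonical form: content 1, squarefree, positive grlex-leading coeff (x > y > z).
x^2 - x*z + y^2 - 2*z^2

First, the degree is 2 — a generic line meets the surface in up to 2 points.
Then, checking where it meets the axes: it meets the y-axis at y = 0 (among the integer gridlines); one x-axis crossing is at x = 0; it crosses the z-axis at the gridline z = 0.
Finally, putting this together gives p.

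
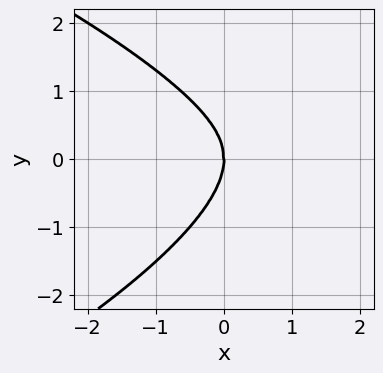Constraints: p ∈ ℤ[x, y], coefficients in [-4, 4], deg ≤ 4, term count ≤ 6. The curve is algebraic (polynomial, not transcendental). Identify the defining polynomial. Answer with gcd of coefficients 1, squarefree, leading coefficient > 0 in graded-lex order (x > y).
First, deg p = 4. A generic line meets the curve in up to 4 points.
Then, from the axis intercepts and sections: it meets the x-axis at x = 0 (among the integer gridlines); it crosses the y-axis at the gridline y = 0.
Finally, fitting integer coefficients to these (and the overall shape) gives p.

2*y^4 + 2*x^3 + x^2*y + 3*x*y^2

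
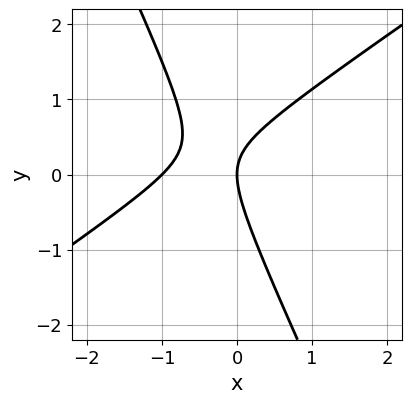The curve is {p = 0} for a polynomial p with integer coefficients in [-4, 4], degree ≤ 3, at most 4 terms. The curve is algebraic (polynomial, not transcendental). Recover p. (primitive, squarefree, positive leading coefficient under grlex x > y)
1. The degree is 2 — no degree-1 curve has this shape.
2. From the visible intercepts: it meets the y-axis at y = 0 (among the integer gridlines); among the integer gridlines, it crosses the x-axis at x ∈ {-1, 0}.
3. Matching integer coefficients to the picture gives p.

3*x^2 - 3*x*y - 2*y^2 + 3*x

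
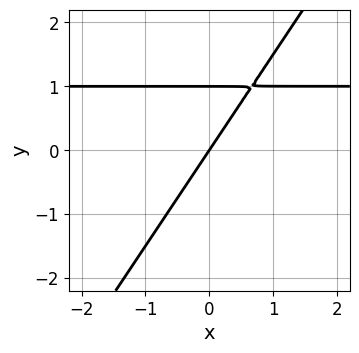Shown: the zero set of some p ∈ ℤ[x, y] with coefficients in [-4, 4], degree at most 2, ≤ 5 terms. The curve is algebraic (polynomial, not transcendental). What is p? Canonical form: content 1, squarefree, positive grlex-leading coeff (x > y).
1. The degree is 2 — no degree-1 curve has this shape.
2. From the visible intercepts: the y-axis gridline crossings are at y ∈ {0, 1}; one x-axis crossing is at x = 0.
3. Solving for integer coefficients yields p as stated.

3*x*y - 2*y^2 - 3*x + 2*y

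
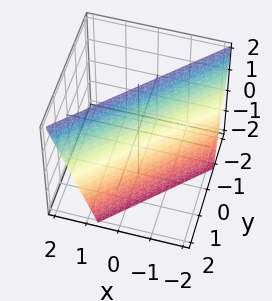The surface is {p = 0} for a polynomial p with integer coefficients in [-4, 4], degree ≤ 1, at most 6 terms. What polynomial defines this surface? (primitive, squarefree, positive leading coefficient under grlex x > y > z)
3*x - 3*y - z + 2

First, the degree is 1 — every cross-section is a straight line — this is a plane.
Next, from the visible intercepts: it crosses the z-axis at the gridline z = 2.
Finally, together with the visible shape, these determine p as stated.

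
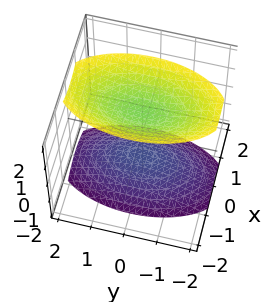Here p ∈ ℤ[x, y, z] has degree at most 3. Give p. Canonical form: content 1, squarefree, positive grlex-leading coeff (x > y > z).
3*x^2 + y^2 - 2*z^2 + 3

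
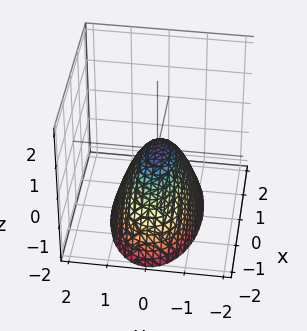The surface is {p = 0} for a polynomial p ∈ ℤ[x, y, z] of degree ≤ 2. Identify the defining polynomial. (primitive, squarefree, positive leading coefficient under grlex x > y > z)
x^2 + 3*y^2 + 2*z

First, deg p = 2. A paraboloid; a quadric.
Next, symmetries: the y ↦ −y reflection is a symmetry, so y appears only in even powers; the x ↦ −x reflection is a symmetry, so x appears only in even powers.
Next, observable constraints: it crosses the x-axis at the gridline x = 0; it crosses the z-axis at the gridline z = 0; it meets the y-axis at y = 0 (among the integer gridlines).
Finally, matching integer coefficients to the picture gives p.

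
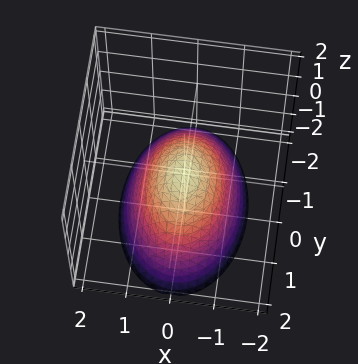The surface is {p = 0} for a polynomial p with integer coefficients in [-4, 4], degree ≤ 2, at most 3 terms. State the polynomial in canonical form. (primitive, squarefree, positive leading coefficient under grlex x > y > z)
2*x^2 + y^2 + 2*z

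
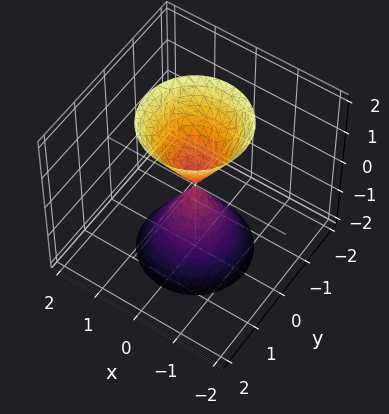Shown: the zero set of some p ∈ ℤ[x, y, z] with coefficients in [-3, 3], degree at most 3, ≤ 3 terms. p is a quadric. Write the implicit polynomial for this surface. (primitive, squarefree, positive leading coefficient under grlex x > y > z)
1. I count 2 distinct pieces. They look like related sheets of one shape, so recover p as a whole.
2. deg p = 2. Two nappes meeting at a single point; a quadric.
3. Symmetries: rotational symmetry about the z-axis ⇒ p depends on x, y only through x² + y²; it's symmetric under z → −z, forcing even powers of z.
4. Observable constraints: it meets the y-axis at y = 0 (among the integer gridlines); a circular section at z = -1 has radius between 0 and 1; it crosses the x-axis at the gridline x = 0; one z-axis crossing is at z = 0.
5. Assembling these constraints gives the stated polynomial.

3*x^2 + 3*y^2 - z^2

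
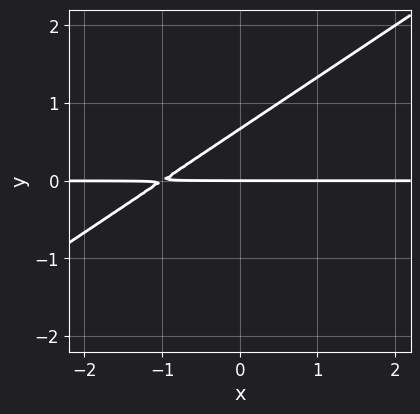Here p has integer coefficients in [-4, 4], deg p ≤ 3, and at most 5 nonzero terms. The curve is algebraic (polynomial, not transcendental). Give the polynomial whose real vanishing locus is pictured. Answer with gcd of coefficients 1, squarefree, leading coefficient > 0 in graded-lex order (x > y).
2*x*y - 3*y^2 + 2*y

(a) The degree is 2 — the shape is more complex than any degree-1 curve.
(b) Checking where it meets the axes: every point of the x-axis in the box is on the curve; it crosses the y-axis at the gridline y = 0.
(c) The integer polynomial consistent with all of this is the stated p.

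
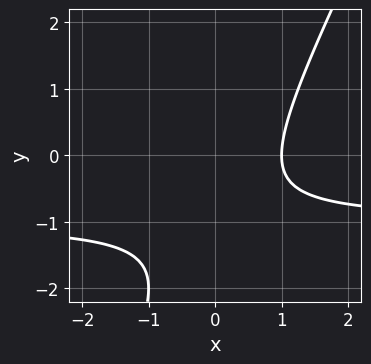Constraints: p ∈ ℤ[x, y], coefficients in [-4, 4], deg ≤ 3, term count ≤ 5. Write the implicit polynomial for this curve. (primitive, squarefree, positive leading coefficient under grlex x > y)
2*x*y - y^2 + 2*x - 2*y - 2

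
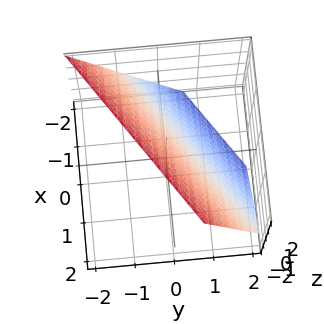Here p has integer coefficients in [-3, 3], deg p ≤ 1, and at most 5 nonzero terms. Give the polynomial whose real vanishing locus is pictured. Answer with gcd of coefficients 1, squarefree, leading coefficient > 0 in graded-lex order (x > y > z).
2*x - 3*y - 2*z + 2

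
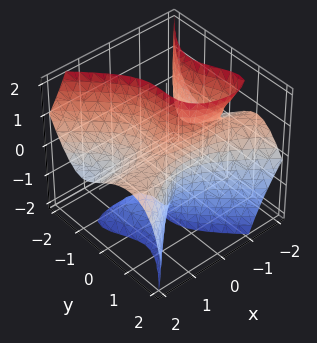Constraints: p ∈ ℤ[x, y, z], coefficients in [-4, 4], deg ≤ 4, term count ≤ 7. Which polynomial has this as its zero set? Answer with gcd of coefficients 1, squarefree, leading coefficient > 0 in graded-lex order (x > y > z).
First, degree: a generic line meets the surface in up to 3 points, so deg p = 3.
Next, reading off the gridlines: no z-intercept at any integer in the box; the surface avoids every integer x-axis point in the box.
Finally, solving for integer coefficients yields p as stated.

2*x^2*y - 3*x^2*z - 2*x*z^2 - 3*y^3 + 1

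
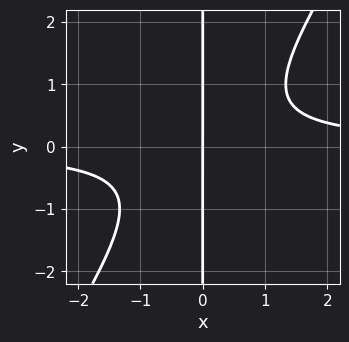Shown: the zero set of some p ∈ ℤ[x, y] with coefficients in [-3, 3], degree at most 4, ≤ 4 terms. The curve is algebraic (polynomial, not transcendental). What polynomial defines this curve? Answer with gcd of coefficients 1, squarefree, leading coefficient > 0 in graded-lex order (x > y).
3*x^2*y - 2*x*y^2 - 2*x

1. The degree is 3 — the shape is more complex than any degree-2 curve.
2. Observable constraints: it meets the x-axis at x = 0 (among the integer gridlines); every point of the y-axis in the box is on the curve.
3. Solving for integer coefficients yields p as stated.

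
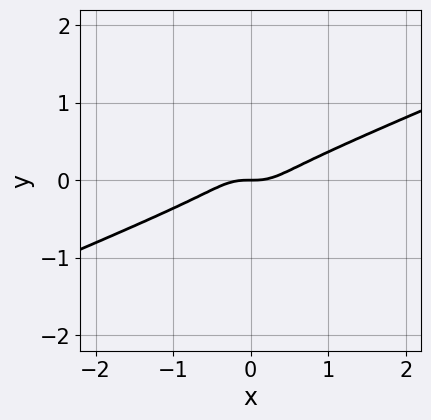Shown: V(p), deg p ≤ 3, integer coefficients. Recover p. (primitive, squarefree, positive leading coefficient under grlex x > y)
(a) The degree is 3 — no degree-2 curve has this shape.
(b) Checking where it meets the axes: it meets the x-axis at x = 0 (among the integer gridlines); it crosses the y-axis at the gridline y = 0.
(c) Together with the visible shape, these determine p as stated.

2*x^3 - 3*x^2*y - 3*x*y^2 - 3*y^3 - y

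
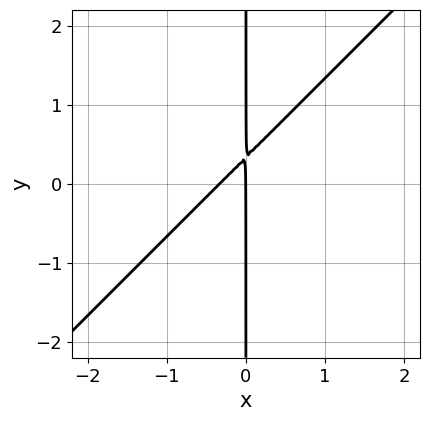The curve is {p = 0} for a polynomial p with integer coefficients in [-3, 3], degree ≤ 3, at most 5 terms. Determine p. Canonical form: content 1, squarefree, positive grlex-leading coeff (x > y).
(a) The degree is 2 — no degree-1 curve has this shape.
(b) Checking where it meets the axes: it crosses the x-axis at the gridline x = 0; the visible y-axis segment lies entirely on the curve.
(c) These observations pin down the coefficients.

3*x^2 - 3*x*y + x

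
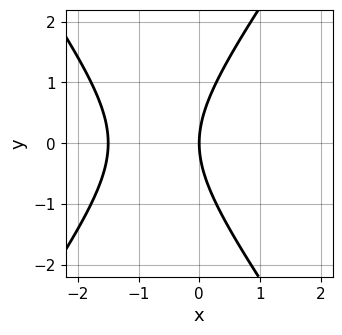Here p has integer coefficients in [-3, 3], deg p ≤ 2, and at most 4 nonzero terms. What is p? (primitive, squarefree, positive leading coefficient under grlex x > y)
First, degree: a generic line meets the curve in up to 2 points, so deg p = 2.
Next, symmetries: it's symmetric under y → −y, forcing even powers of y.
Next, observable constraints: one x-axis crossing is at x = 0; it crosses the y-axis at the gridline y = 0.
Finally, fitting integer coefficients to these (and the overall shape) gives p.

2*x^2 - y^2 + 3*x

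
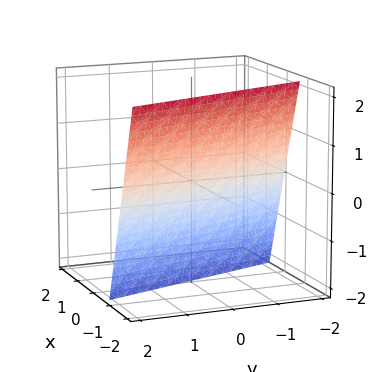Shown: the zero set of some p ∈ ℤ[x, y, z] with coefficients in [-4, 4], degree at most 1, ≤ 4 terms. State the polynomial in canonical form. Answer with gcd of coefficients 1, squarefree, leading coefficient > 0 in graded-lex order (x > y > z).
1. The degree is 1 — every cross-section is a straight line — this is a plane.
2. From the axis intercepts and sections: it crosses the y-axis at the gridline y = -2; it crosses the z-axis at the gridline z = -2.
3. The integer polynomial consistent with all of this is the stated p.

3*x + y + z + 2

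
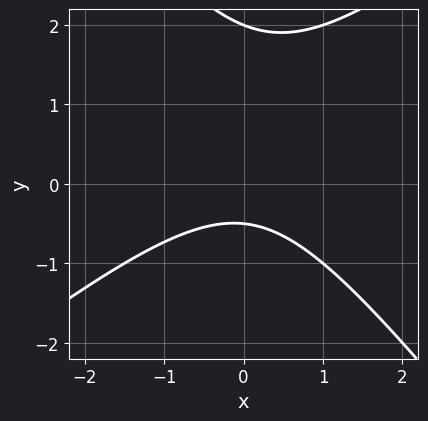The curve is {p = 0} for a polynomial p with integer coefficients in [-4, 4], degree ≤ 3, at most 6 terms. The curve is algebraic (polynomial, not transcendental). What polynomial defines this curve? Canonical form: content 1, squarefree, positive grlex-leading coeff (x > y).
2*x^2 - x*y - 2*y^2 + 3*y + 2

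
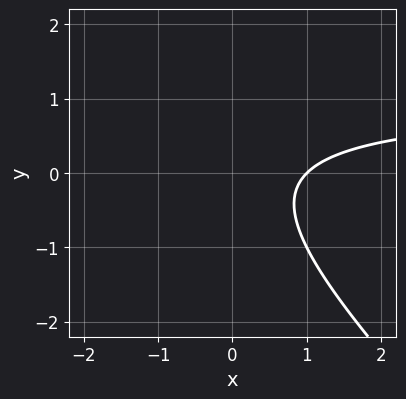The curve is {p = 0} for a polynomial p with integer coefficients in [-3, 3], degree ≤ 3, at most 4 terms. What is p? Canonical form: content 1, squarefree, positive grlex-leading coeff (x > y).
x*y + y^2 - x + 1

The degree is 2 — no degree-1 curve has this shape.
Against the integer gridlines: it meets the x-axis at x = 1 (among the integer gridlines); it misses every integer gridline on the y-axis.
These observations pin down the coefficients.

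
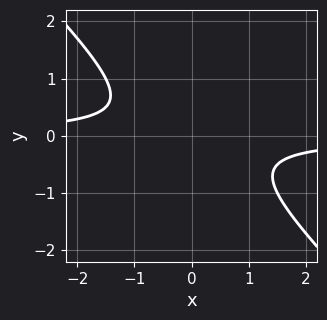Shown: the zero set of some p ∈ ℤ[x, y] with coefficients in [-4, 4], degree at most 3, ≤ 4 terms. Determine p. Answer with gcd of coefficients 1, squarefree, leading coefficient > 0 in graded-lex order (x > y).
First, the degree is 2 — the shape is more complex than any degree-1 curve.
Then, observable constraints: it misses every integer gridline on the y-axis; it misses every integer gridline on the x-axis.
Finally, the integer polynomial consistent with all of this is the stated p.

2*x*y + 2*y^2 + 1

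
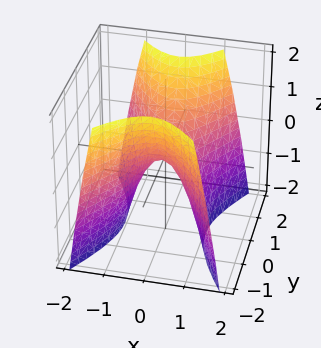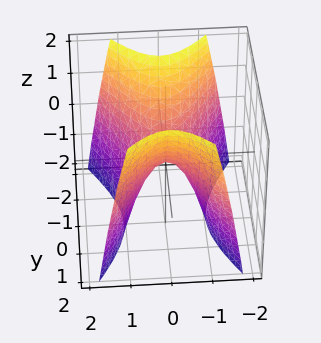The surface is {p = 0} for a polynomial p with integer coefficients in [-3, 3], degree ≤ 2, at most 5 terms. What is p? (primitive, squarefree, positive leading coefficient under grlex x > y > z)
First, the degree is 2 — a hyperbolic paraboloid; a quadric.
Next, symmetries: mirror symmetry y ↦ −y ⇒ only even powers of y; it's symmetric under x → −x, forcing even powers of x.
Next, from the axis intercepts and sections: one y-axis crossing is at y = 0; one x-axis crossing is at x = 0; one z-axis crossing is at z = 0.
Finally, these observations pin down the coefficients.

2*x^2 - y^2 + z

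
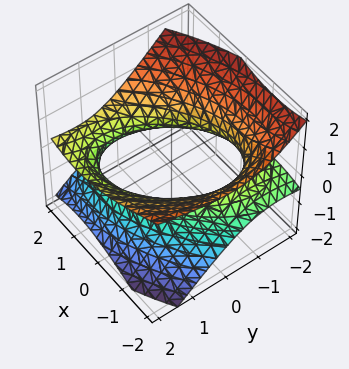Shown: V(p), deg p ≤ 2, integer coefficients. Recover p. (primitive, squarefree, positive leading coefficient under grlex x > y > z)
x^2 - x*y + y^2 - 2*y*z - 3*z^2 - 2

First, the degree is 2 — the shape is more complex than any degree-1 surface.
Then, from the axis intercepts and sections: it misses every integer gridline on the z-axis.
Finally, matching integer coefficients to the picture gives p.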